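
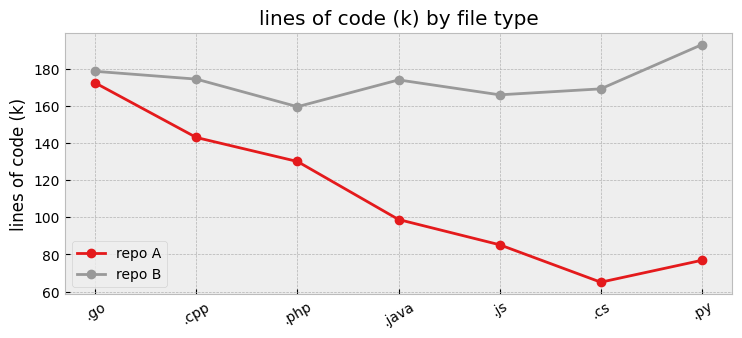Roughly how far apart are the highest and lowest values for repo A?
Max .go ≈ 180, min .cs ≈ 60; range ≈ 120.

≈ 120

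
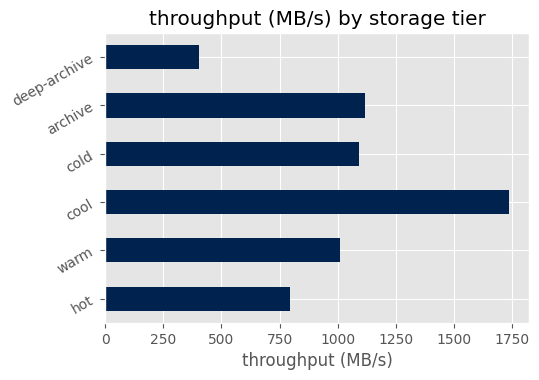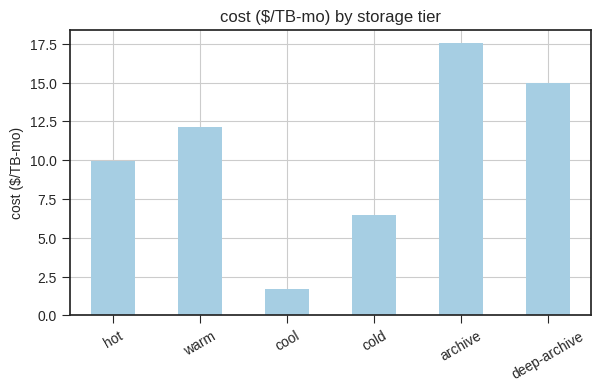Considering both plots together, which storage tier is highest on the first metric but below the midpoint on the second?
cool

Chart 2 median cost ($/TB-mo) ≈ 12; below-median storage tiers: hot, cool, cold. Among those, cool has the highest throughput (MB/s) (≈ 1800).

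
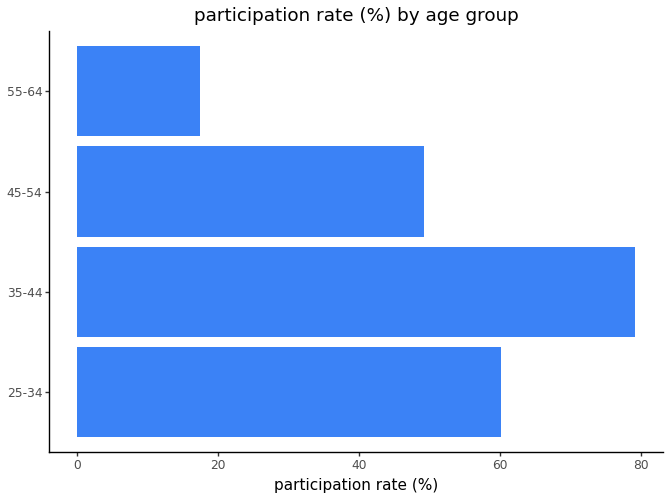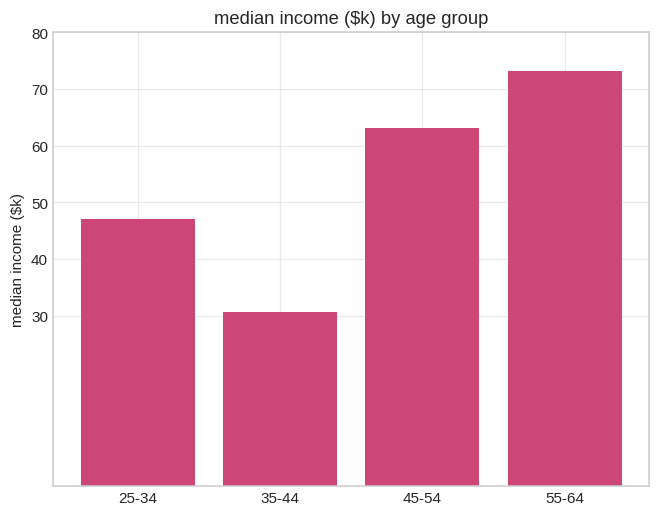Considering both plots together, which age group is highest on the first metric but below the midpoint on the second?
35-44

Chart 2 median median income ($k) ≈ 60; below-median age groups: 25-34, 35-44. Among those, 35-44 has the highest participation rate (%) (≈ 80).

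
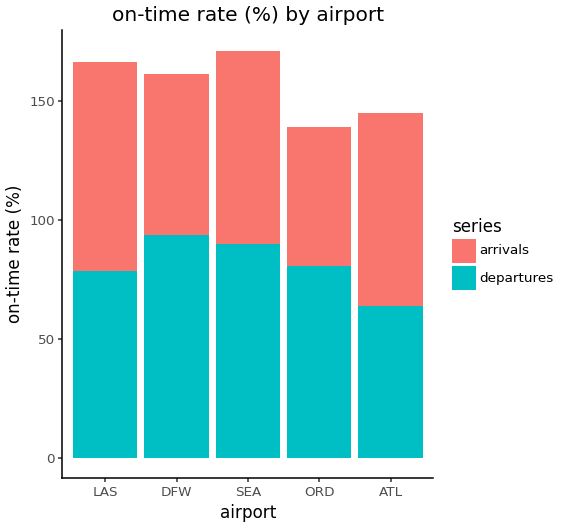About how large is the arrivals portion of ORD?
≈ 60

arrivals top ≈ 140, bottom ≈ 80; segment ≈ 60.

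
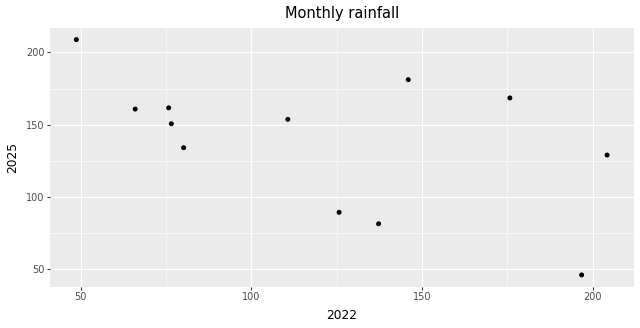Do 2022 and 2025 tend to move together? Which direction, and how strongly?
Points are negatively correlated; moderate (|r| ≈ 0.5).

negative, moderate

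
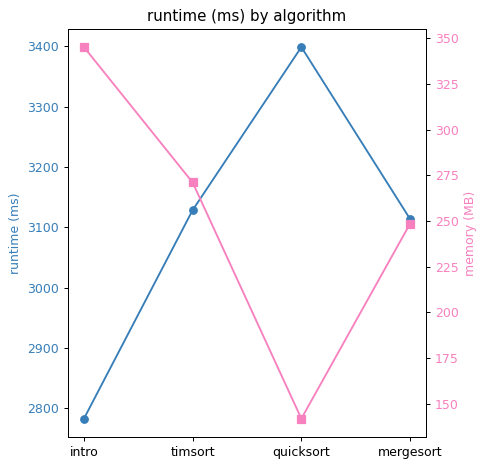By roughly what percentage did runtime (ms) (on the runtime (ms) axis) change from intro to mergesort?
intro ≈ 2800, mergesort ≈ 3100; (3100 − 2800) / 2800 ≈ +10.7%.

≈ +10.7%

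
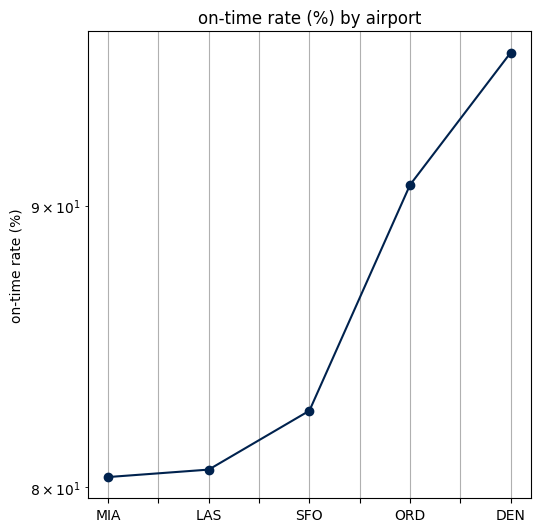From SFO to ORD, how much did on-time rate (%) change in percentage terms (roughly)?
≈ +9.8%

SFO ≈ 82, ORD ≈ 90; (90 − 82) / 82 ≈ +9.8%.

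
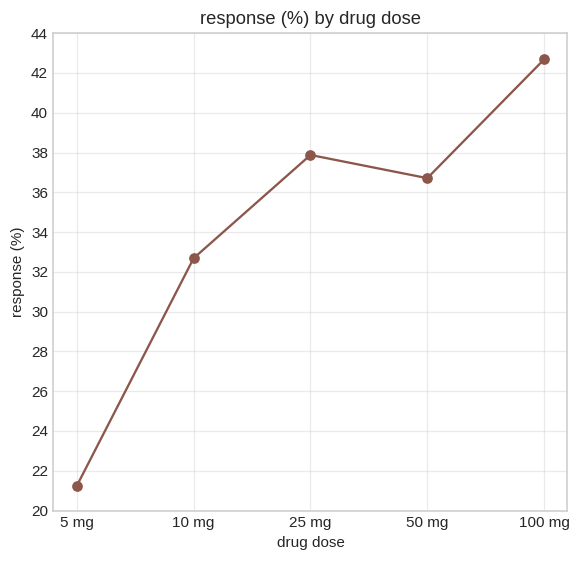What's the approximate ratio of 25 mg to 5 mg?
≈ 1.73×

25 mg ≈ 38, 5 mg ≈ 22; 38/22 ≈ 1.73.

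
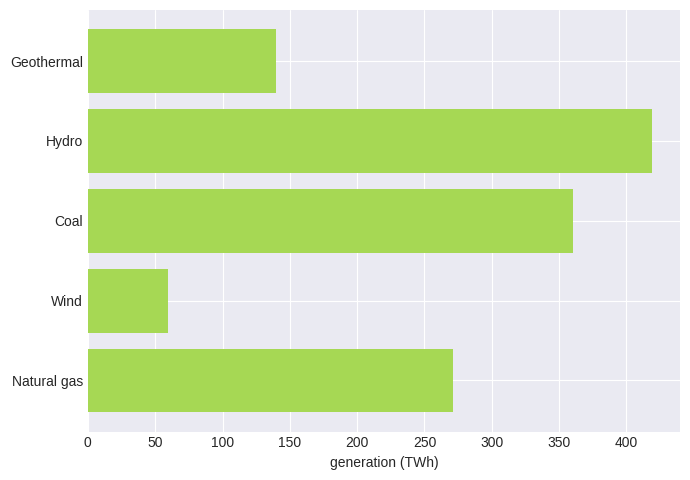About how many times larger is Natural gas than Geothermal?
Natural gas ≈ 250, Geothermal ≈ 150; 250/150 ≈ 1.67.

≈ 1.67×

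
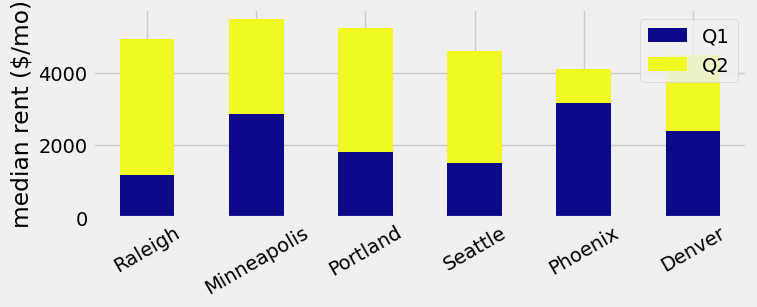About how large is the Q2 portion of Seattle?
Q2 top ≈ 4500, bottom ≈ 1500; segment ≈ 3000.

≈ 3000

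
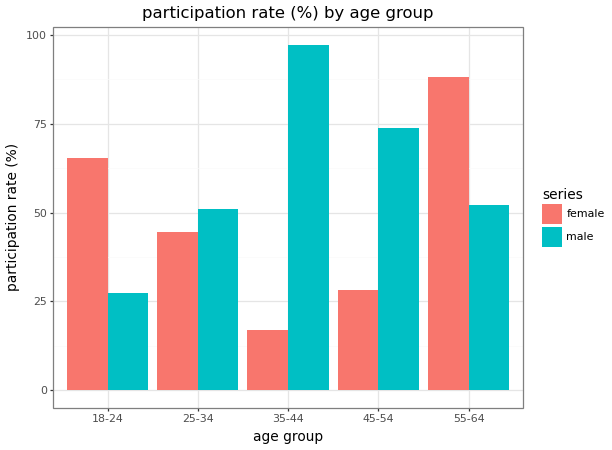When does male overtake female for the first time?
25-34

18-24: male ≈ 30 vs female ≈ 70 (not yet); 25-34: male ≈ 50 vs female ≈ 40 (first crossover).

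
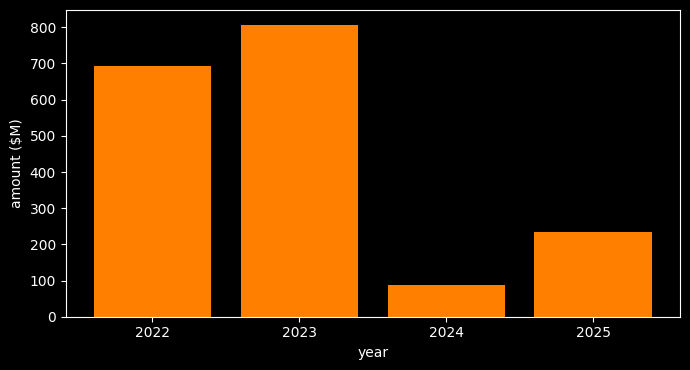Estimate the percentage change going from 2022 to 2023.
2022 ≈ 700, 2023 ≈ 800; (800 − 700) / 700 ≈ +14.3%.

≈ +14.3%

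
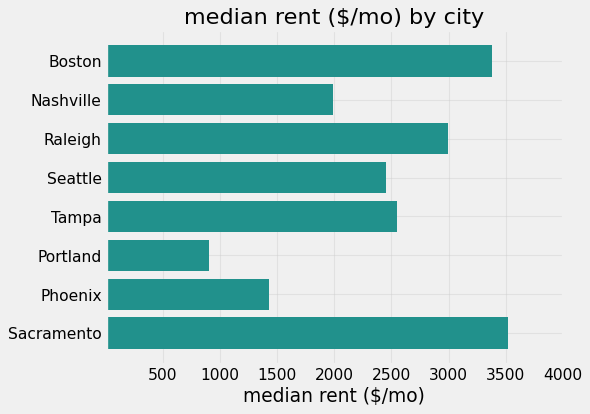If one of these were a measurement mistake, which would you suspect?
Portland

Portland ≈ 1000; the rest sit between ≈ 1500 and ≈ 3500.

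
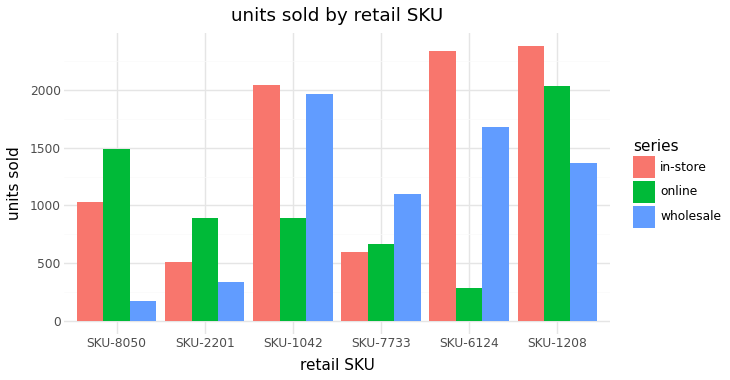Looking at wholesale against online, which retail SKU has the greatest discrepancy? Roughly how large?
SKU-6124, ≈ 1400

SKU-6124: wholesale ≈ 1600, online ≈ 200 → gap ≈ 1400. Next-largest (SKU-8050) is only ≈ 1200.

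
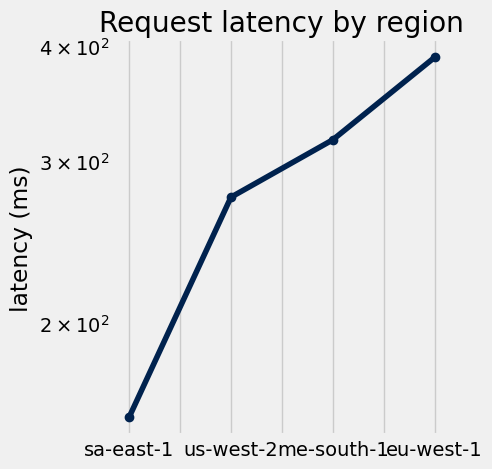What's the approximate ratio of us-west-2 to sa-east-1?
us-west-2 ≈ 280, sa-east-1 ≈ 160; 280/160 ≈ 1.75.

≈ 1.75×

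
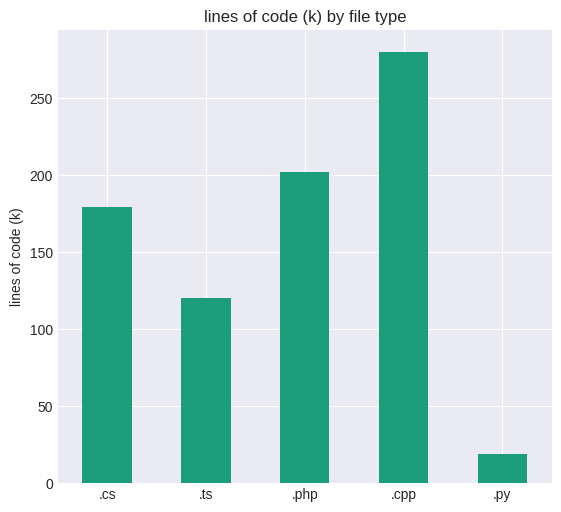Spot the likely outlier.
.py

.py ≈ 25; the rest sit between ≈ 125 and ≈ 275.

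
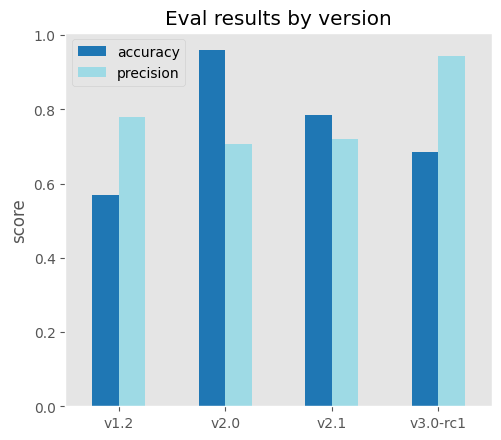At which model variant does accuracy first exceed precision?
v1.2: accuracy ≈ 0.6 vs precision ≈ 0.8 (not yet); v2.0: accuracy ≈ 1.0 vs precision ≈ 0.7 (first crossover).

v2.0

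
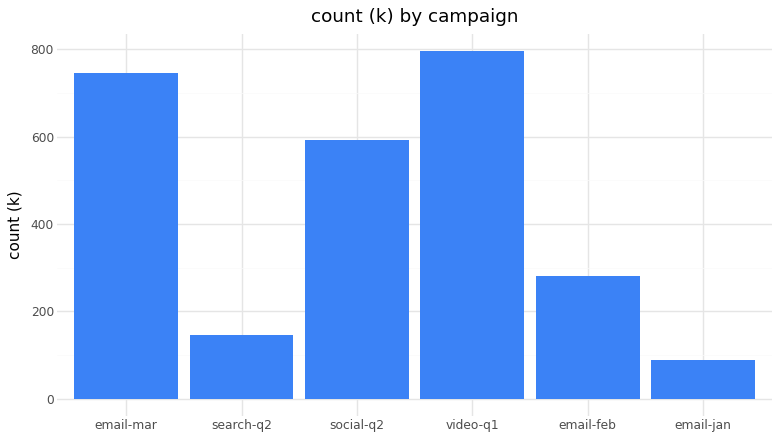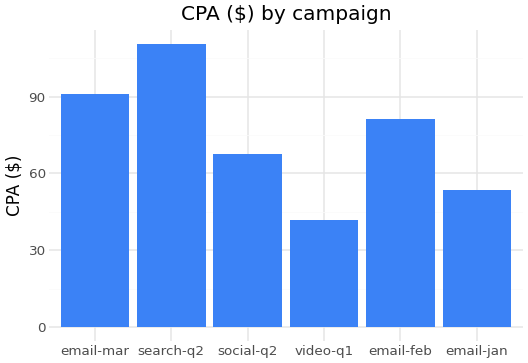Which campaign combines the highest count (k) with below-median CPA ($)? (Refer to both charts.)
video-q1

Chart 2 median CPA ($) ≈ 80; below-median campaigns: social-q2, video-q1, email-jan. Among those, video-q1 has the highest count (k) (≈ 800).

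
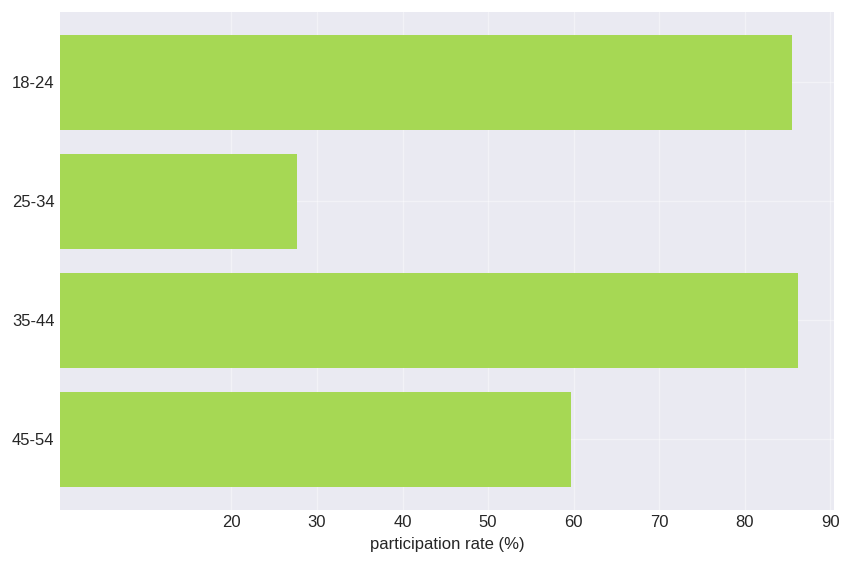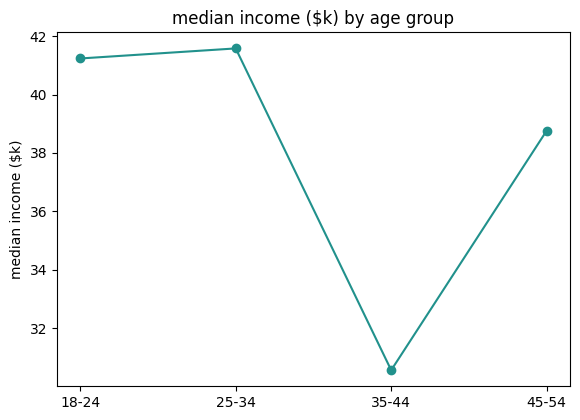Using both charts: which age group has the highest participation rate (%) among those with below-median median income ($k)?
35-44

Chart 2 median median income ($k) ≈ 40; below-median age groups: 35-44, 45-54. Among those, 35-44 has the highest participation rate (%) (≈ 90).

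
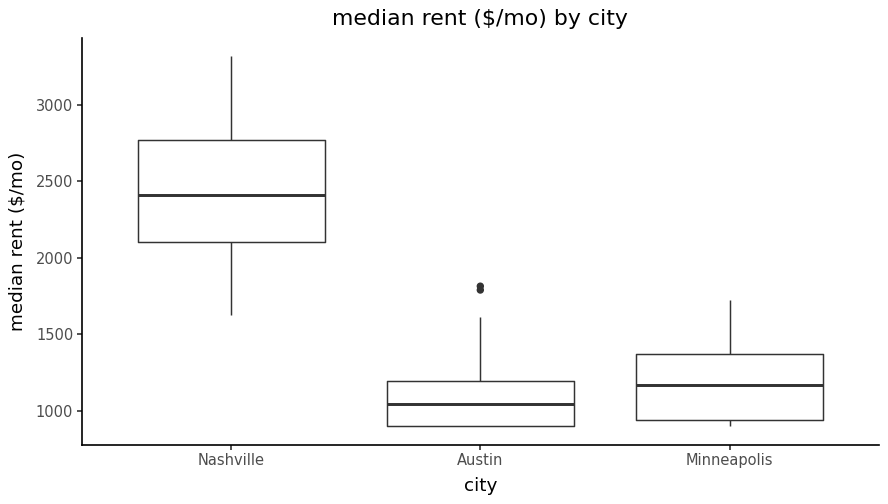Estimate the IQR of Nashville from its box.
≈ 600

Q3 ≈ 2800, Q1 ≈ 2200; IQR ≈ 600.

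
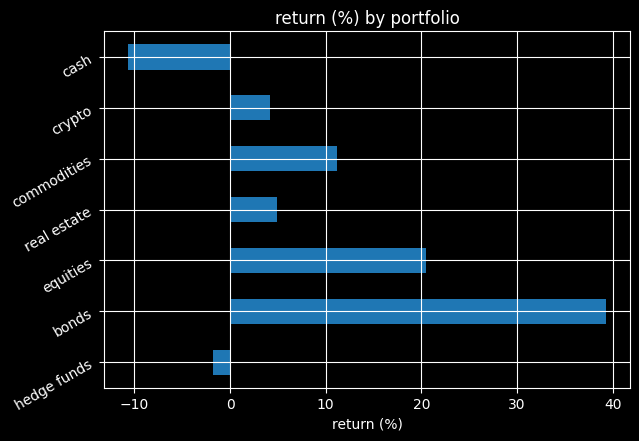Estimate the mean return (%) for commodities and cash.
(10 + -10) / 2 ≈ 0.

≈ 0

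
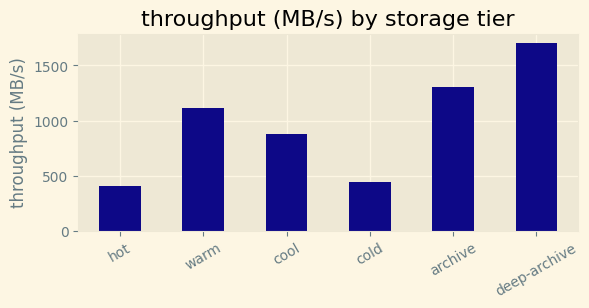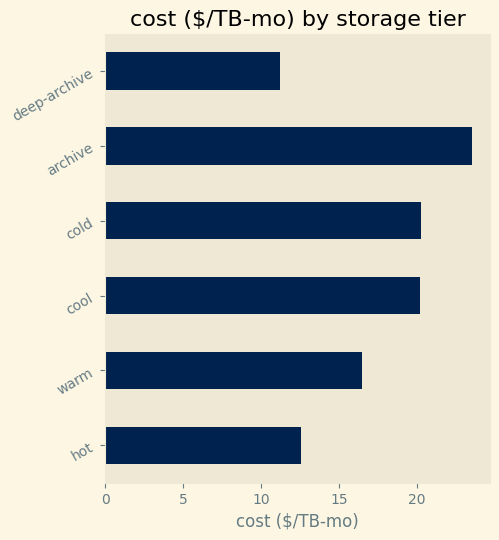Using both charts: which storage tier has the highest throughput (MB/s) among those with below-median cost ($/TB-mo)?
deep-archive

Chart 2 median cost ($/TB-mo) ≈ 20; below-median storage tiers: hot, warm, deep-archive. Among those, deep-archive has the highest throughput (MB/s) (≈ 1800).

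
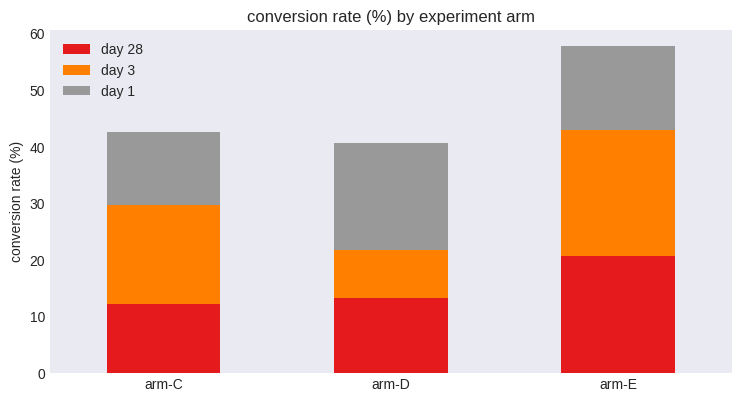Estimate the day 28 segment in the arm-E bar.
day 28 top ≈ 20, bottom ≈ 0; segment ≈ 20.

≈ 20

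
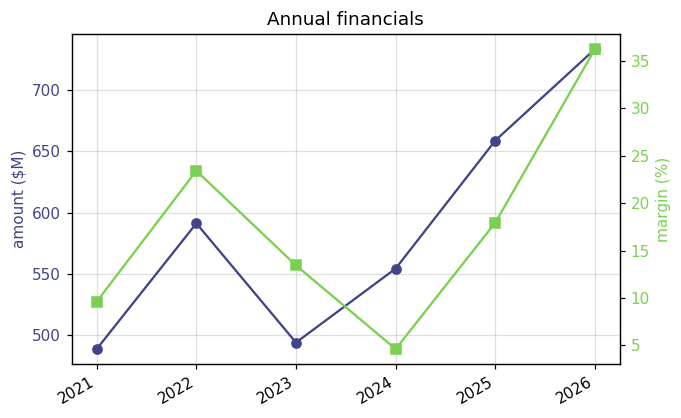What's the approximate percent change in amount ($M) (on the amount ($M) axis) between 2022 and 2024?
2022 ≈ 600, 2024 ≈ 550; (550 − 600) / 600 ≈ -8.3%.

≈ -8.3%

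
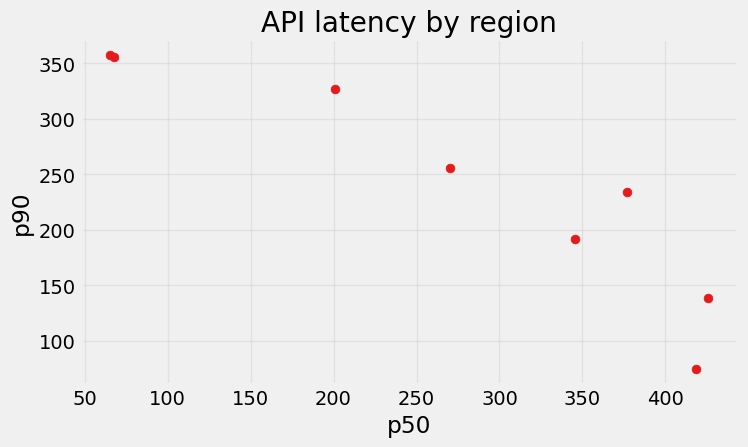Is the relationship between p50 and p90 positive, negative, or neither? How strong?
Points are negatively correlated; strong (|r| ≈ 0.9).

negative, strong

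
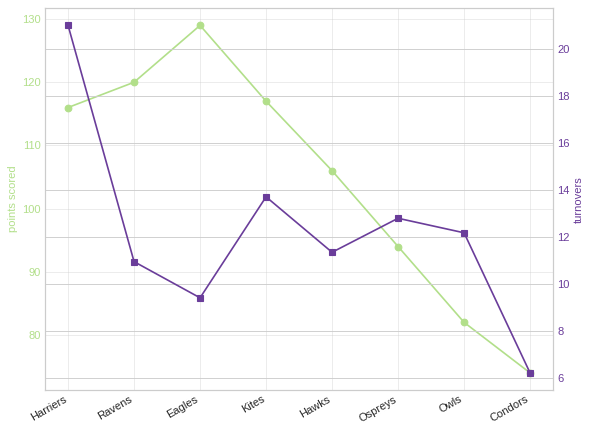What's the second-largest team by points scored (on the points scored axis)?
Ravens

Top 3 (on the points scored axis): Eagles ≈ 130, Ravens ≈ 120, Kites ≈ 115.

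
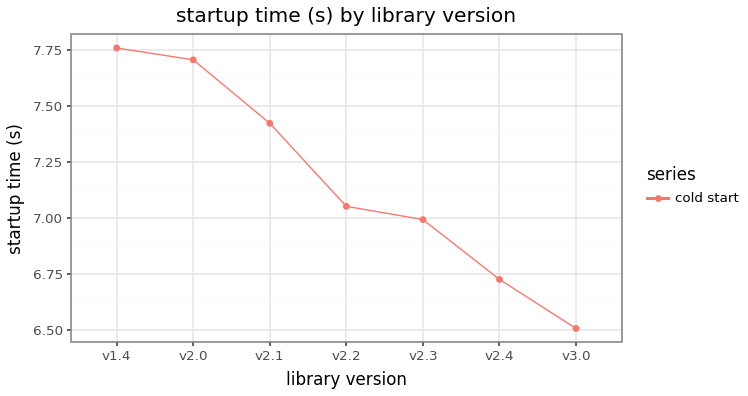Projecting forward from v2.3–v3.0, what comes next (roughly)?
≈ 6.4

Last three: 7.0, 6.8, 6.6 → slope ≈ -0.2/step → next ≈ 6.4.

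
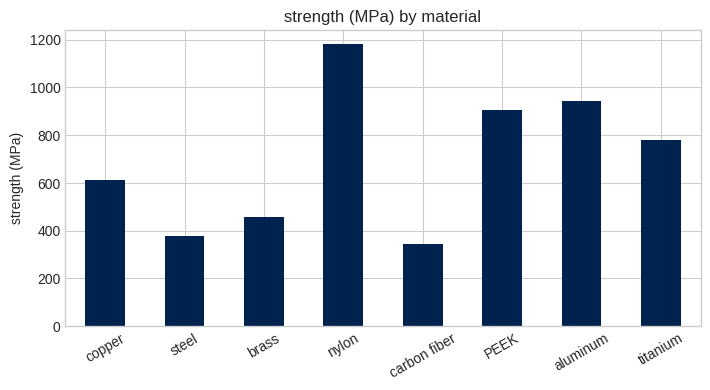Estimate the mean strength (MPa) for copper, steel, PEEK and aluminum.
(600 + 400 + 900 + 900) / 4 ≈ 700.

≈ 700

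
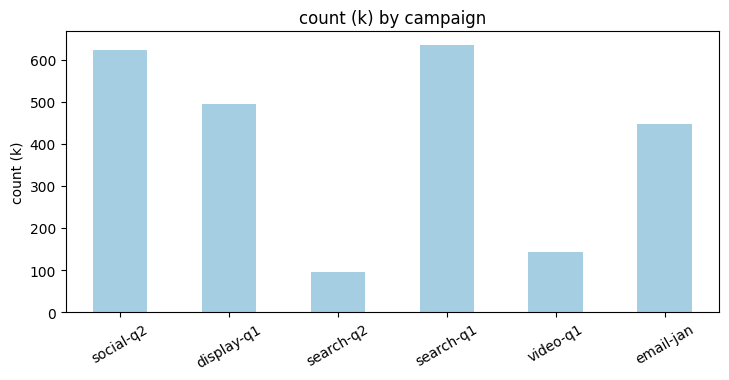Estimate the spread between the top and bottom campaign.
Max search-q1 ≈ 600, min search-q2 ≈ 100; range ≈ 500.

≈ 500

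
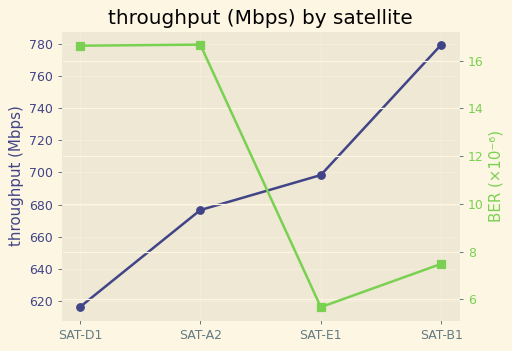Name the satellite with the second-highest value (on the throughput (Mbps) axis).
SAT-E1

Top 3 (on the throughput (Mbps) axis): SAT-B1 ≈ 780, SAT-E1 ≈ 700, SAT-A2 ≈ 680.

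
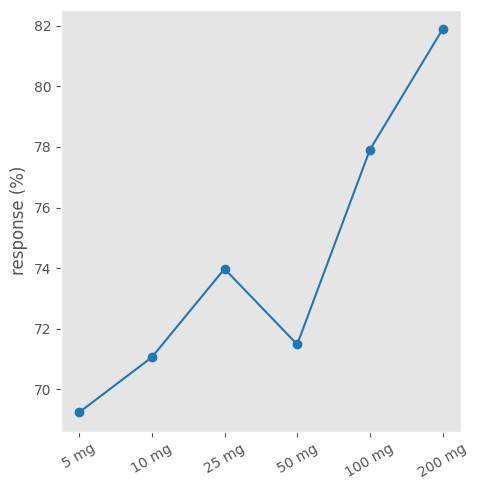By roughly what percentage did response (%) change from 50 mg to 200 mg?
≈ +13.9%

50 mg ≈ 72, 200 mg ≈ 82; (82 − 72) / 72 ≈ +13.9%.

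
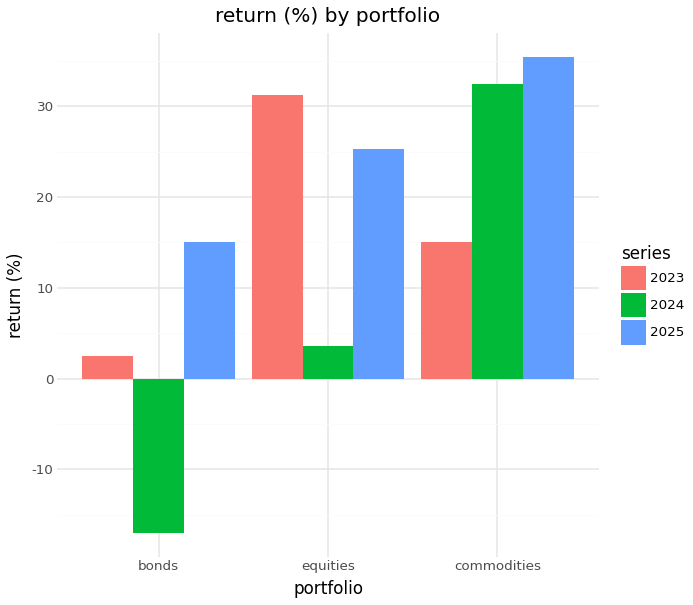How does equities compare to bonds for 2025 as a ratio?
≈ 1.67×

equities ≈ 25, bonds ≈ 15; 25/15 ≈ 1.67.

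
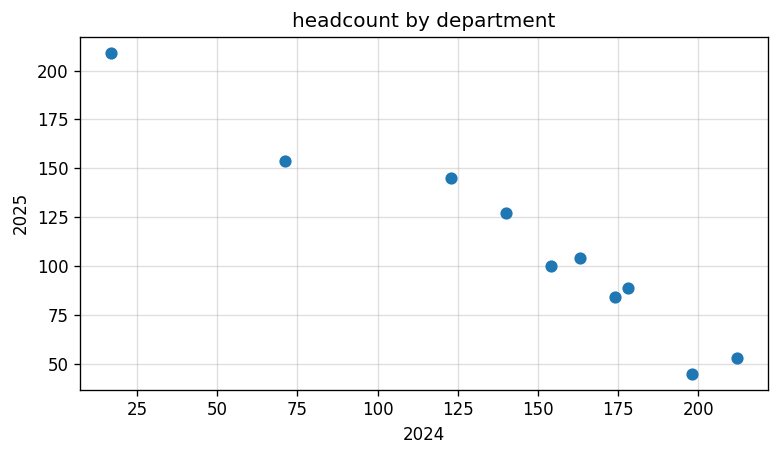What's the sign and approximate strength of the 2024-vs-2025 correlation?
Points are negatively correlated; strong (|r| ≈ 1.0).

negative, strong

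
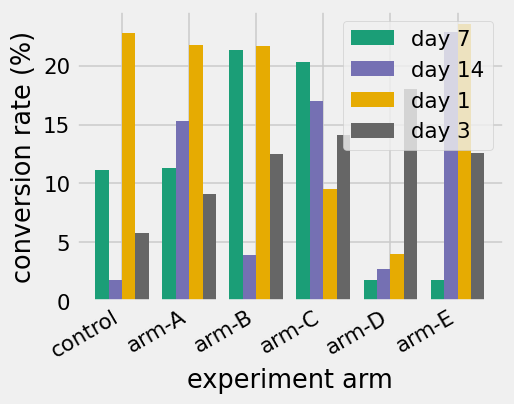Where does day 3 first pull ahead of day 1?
arm-B: day 3 ≈ 12 vs day 1 ≈ 22 (not yet); arm-C: day 3 ≈ 14 vs day 1 ≈ 10 (first crossover).

arm-C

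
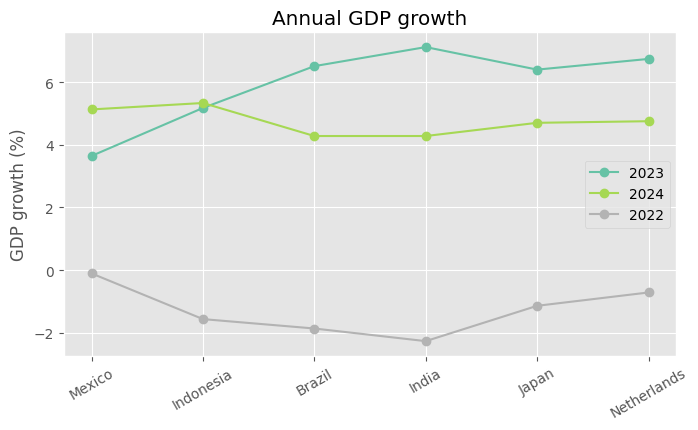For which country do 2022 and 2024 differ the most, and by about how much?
Indonesia: 2022 ≈ -2, 2024 ≈ 5 → gap ≈ 7. Next-largest (India) is only ≈ 6.

Indonesia, ≈ 7 %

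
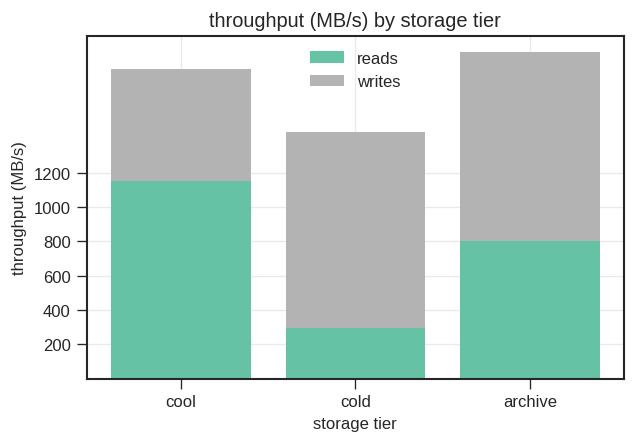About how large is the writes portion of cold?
≈ 1200

writes top ≈ 1400, bottom ≈ 200; segment ≈ 1200.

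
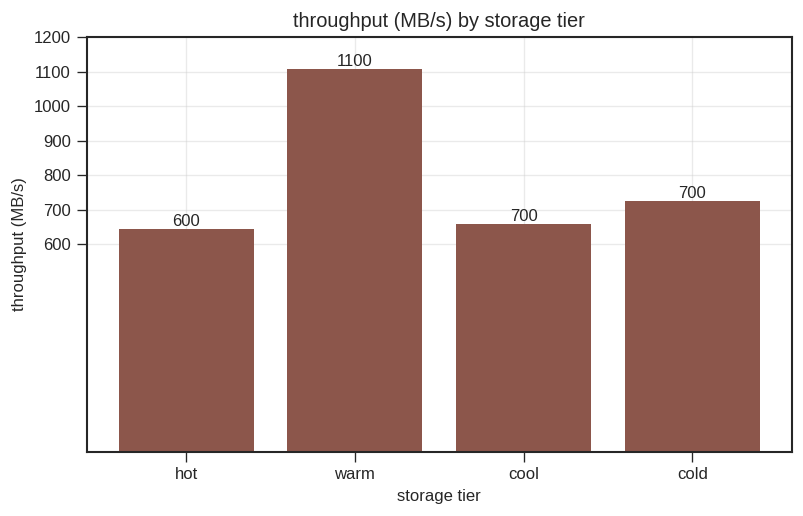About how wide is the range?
Max warm ≈ 1100, min hot ≈ 600; range ≈ 500.

≈ 500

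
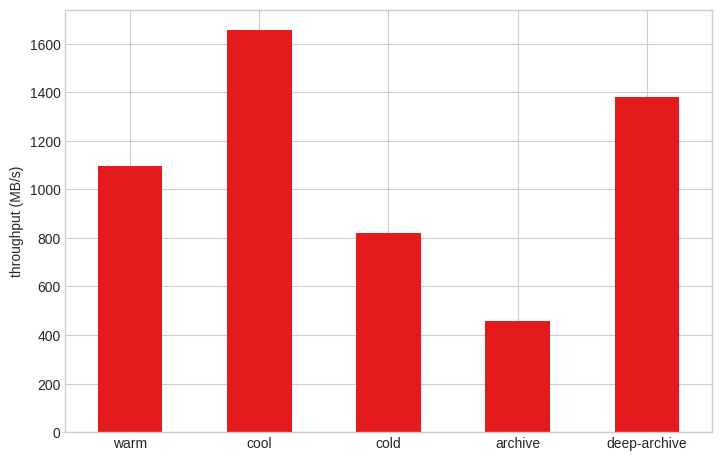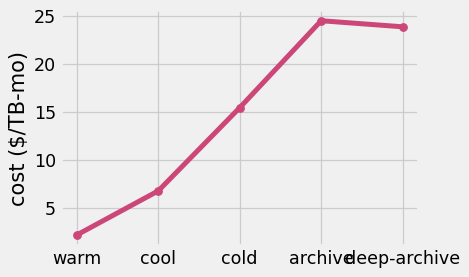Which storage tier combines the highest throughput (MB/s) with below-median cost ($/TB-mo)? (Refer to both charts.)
cool

Chart 2 median cost ($/TB-mo) ≈ 15; below-median storage tiers: warm, cool. Among those, cool has the highest throughput (MB/s) (≈ 1600).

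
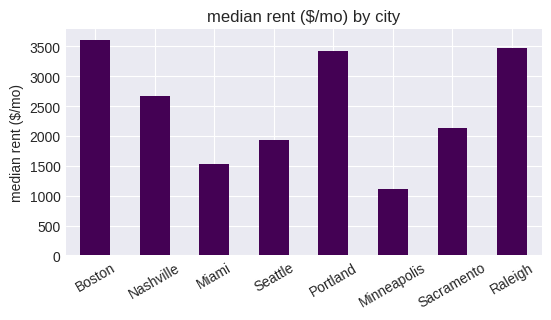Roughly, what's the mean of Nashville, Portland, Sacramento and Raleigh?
(2500 + 3500 + 2000 + 3500) / 4 ≈ 2875.

≈ 2875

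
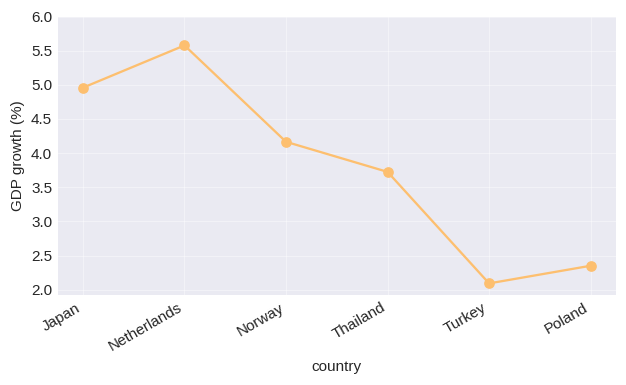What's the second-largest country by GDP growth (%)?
Top 3: Netherlands ≈ 5.5, Japan ≈ 5.0, Norway ≈ 4.0.

Japan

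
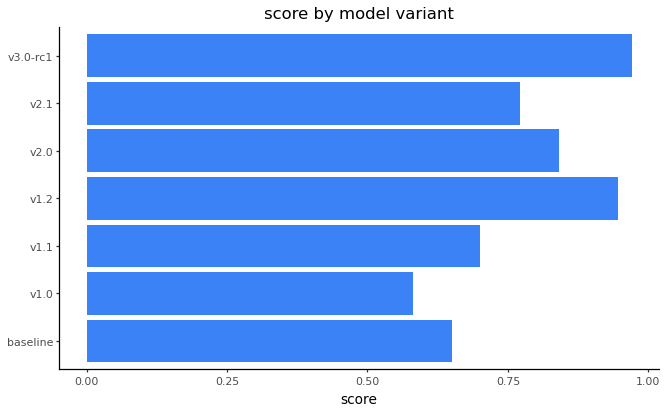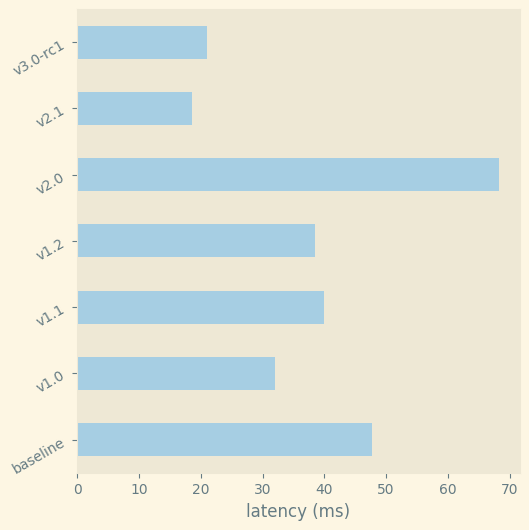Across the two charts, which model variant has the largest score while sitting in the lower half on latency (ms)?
v3.0-rc1

Chart 2 median latency (ms) ≈ 40; below-median model variants: v1.0, v2.1, v3.0-rc1. Among those, v3.0-rc1 has the highest score (≈ 1).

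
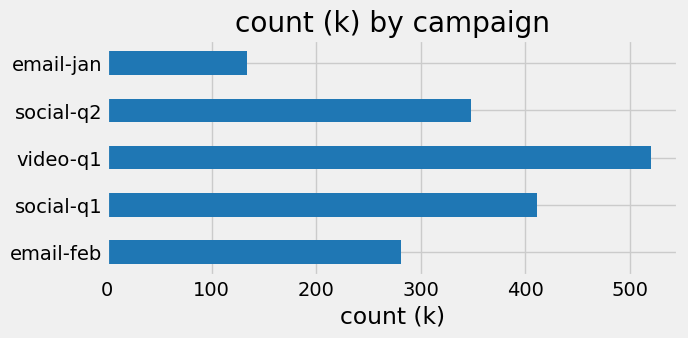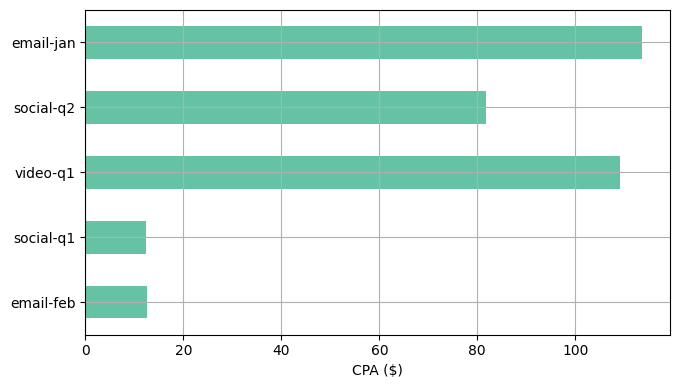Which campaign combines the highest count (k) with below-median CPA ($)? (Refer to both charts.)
Chart 2 median CPA ($) ≈ 80; below-median campaigns: email-feb, social-q1. Among those, social-q1 has the highest count (k) (≈ 400).

social-q1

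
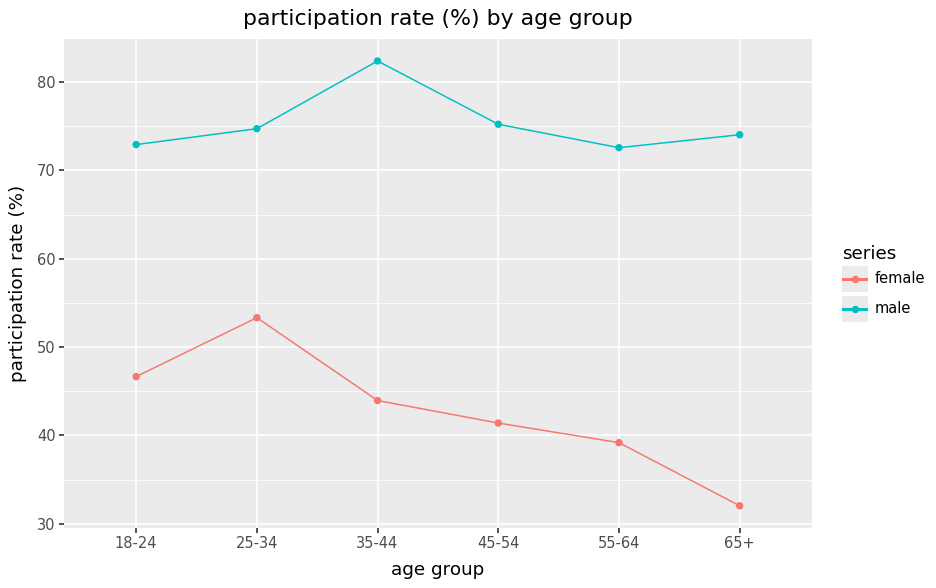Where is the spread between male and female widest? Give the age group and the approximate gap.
65+: male ≈ 75, female ≈ 30 → gap ≈ 45. Next-largest (35-44) is only ≈ 35.

65+, ≈ 45 %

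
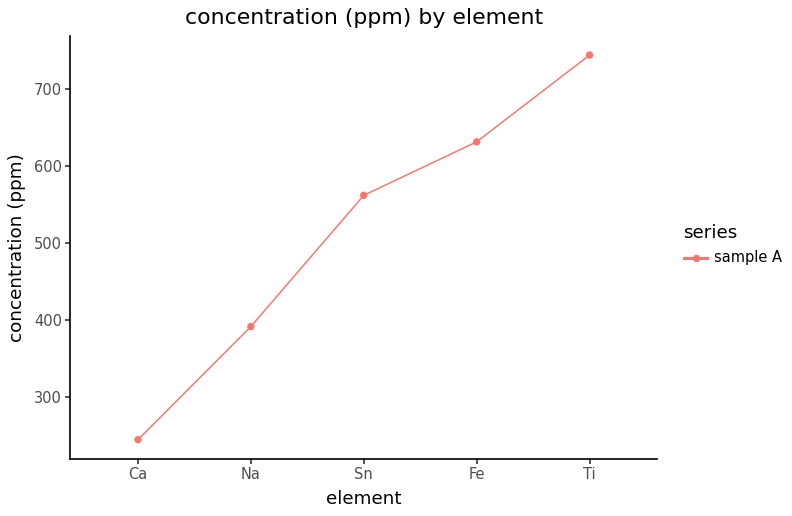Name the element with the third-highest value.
Top 4: Ti ≈ 750, Fe ≈ 650, Sn ≈ 550, Na ≈ 400.

Sn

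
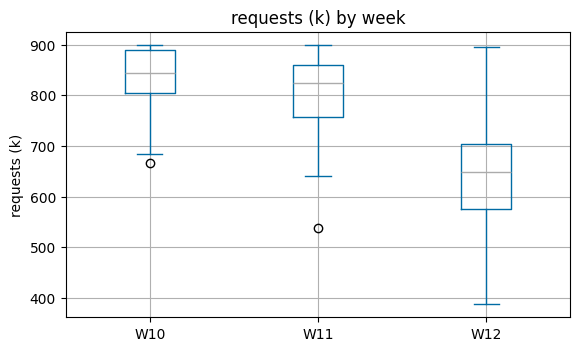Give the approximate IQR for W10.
≈ 80

Q3 ≈ 880, Q1 ≈ 800; IQR ≈ 80.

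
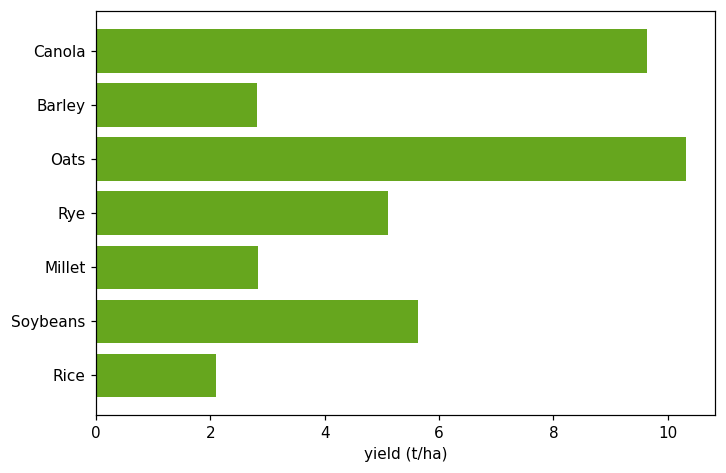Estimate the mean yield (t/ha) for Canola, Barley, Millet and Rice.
(10 + 3 + 3 + 2) / 4 ≈ 4.

≈ 4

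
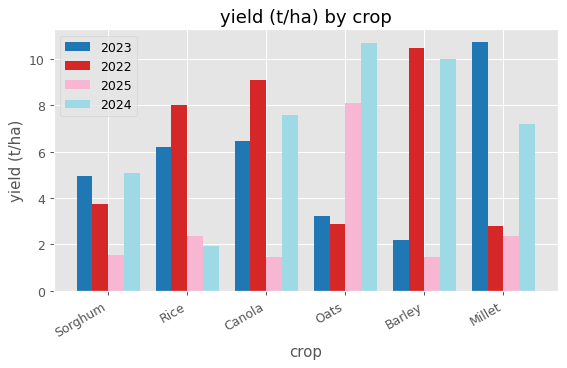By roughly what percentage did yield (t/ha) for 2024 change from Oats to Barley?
Oats ≈ 11, Barley ≈ 10; (10 − 11) / 11 ≈ -9.1%.

≈ -9.1%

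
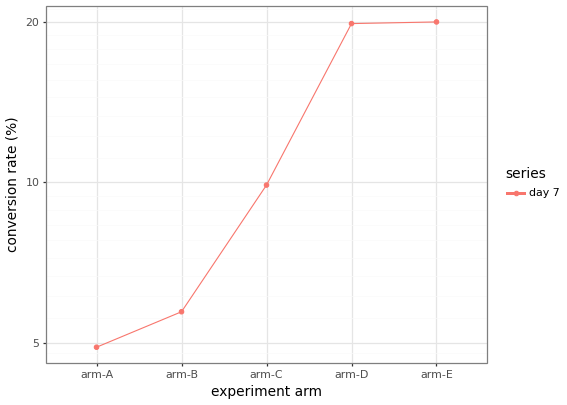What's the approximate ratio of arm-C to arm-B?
≈ 1.67×

arm-C ≈ 10, arm-B ≈ 6; 10/6 ≈ 1.67.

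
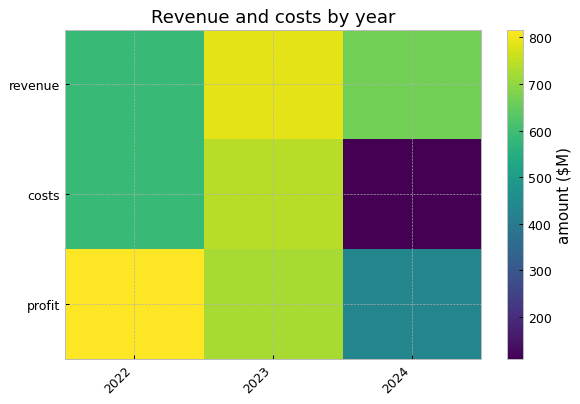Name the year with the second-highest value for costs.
Top 3 for costs: 2023 ≈ 700, 2022 ≈ 600, 2024 ≈ 100.

2022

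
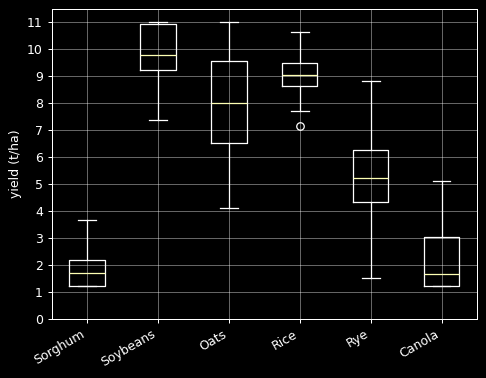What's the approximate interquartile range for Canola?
Q3 ≈ 3, Q1 ≈ 1; IQR ≈ 2.

≈ 2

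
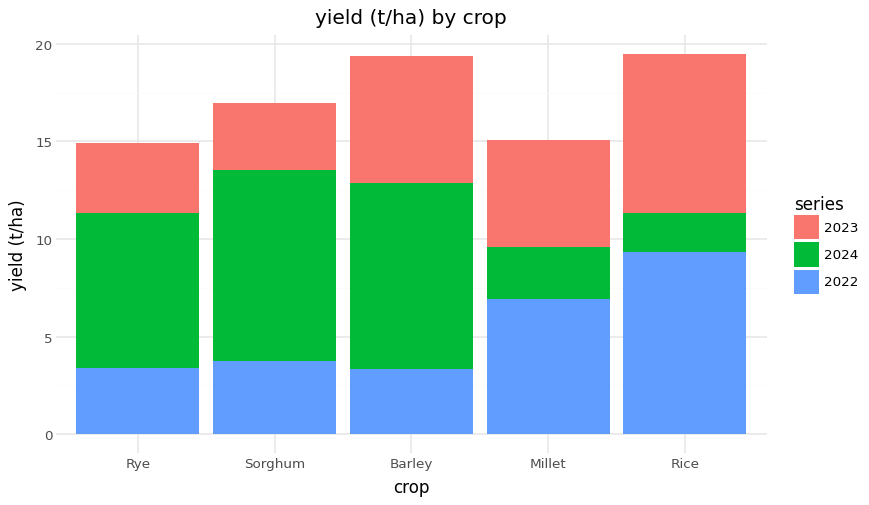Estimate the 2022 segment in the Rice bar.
≈ 10

2022 top ≈ 10, bottom ≈ 0; segment ≈ 10.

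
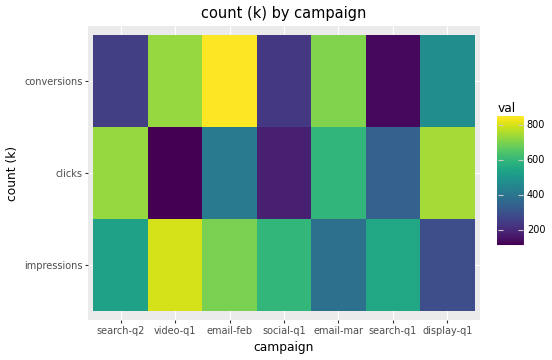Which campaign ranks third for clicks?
email-mar

Top 4 for clicks: display-q1 ≈ 800, search-q2 ≈ 700, email-mar ≈ 600, email-feb ≈ 400.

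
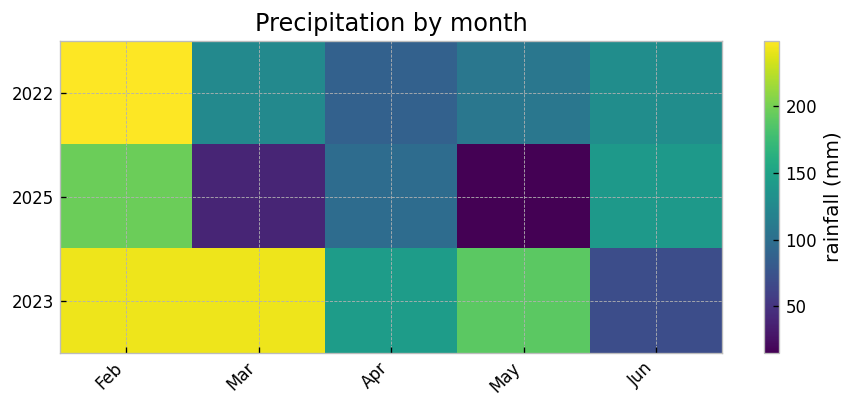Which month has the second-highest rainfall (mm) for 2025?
Top 3 for 2025: Feb ≈ 200, Jun ≈ 140, Apr ≈ 100.

Jun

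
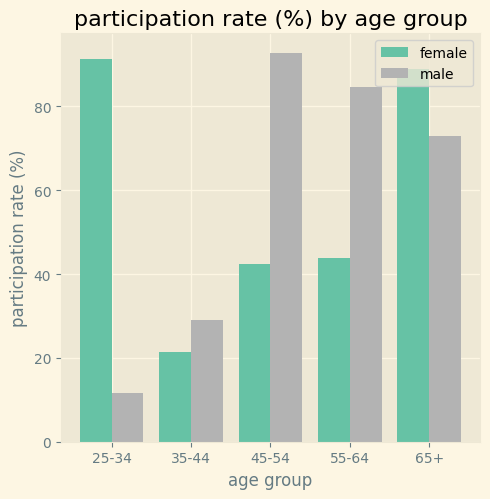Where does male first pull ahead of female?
35-44

25-34: male ≈ 10 vs female ≈ 90 (not yet); 35-44: male ≈ 30 vs female ≈ 20 (first crossover).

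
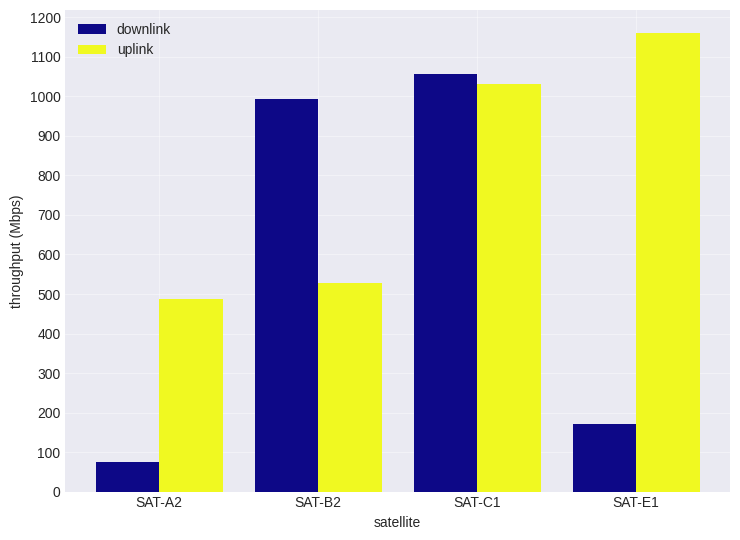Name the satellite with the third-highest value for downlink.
Top 4 for downlink: SAT-C1 ≈ 1100, SAT-B2 ≈ 1000, SAT-E1 ≈ 200, SAT-A2 ≈ 100.

SAT-E1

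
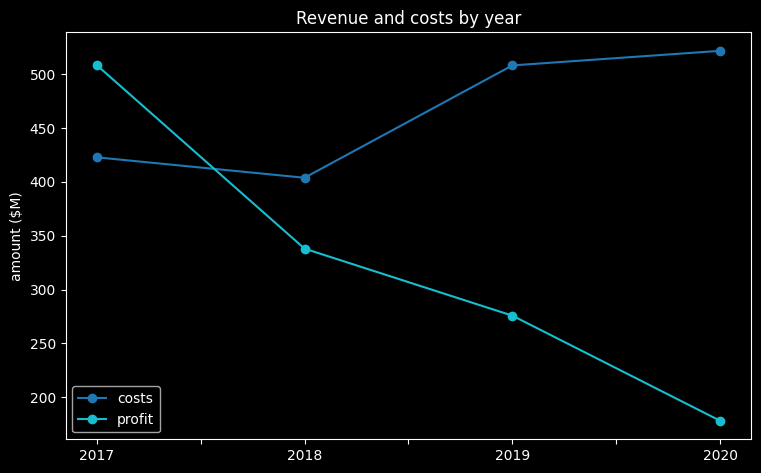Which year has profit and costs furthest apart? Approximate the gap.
2020, ≈ 300 $M

2020: profit ≈ 200, costs ≈ 500 → gap ≈ 300. Next-largest (2019) is only ≈ 200.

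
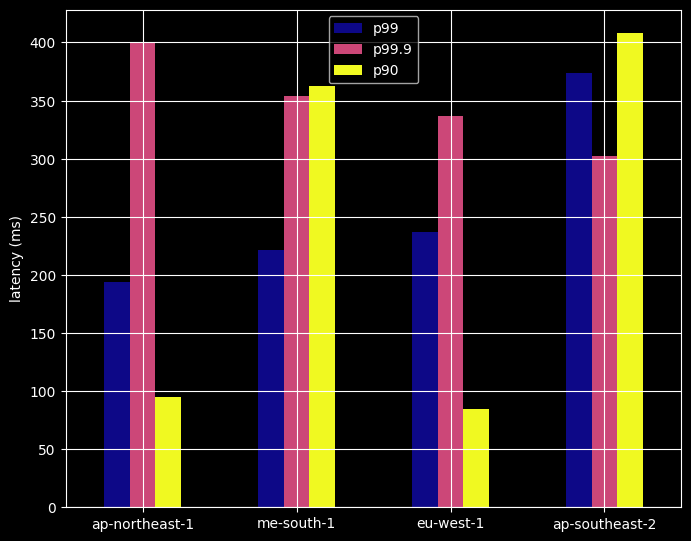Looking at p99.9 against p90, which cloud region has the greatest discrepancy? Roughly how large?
ap-northeast-1, ≈ 300 ms

ap-northeast-1: p99.9 ≈ 400, p90 ≈ 100 → gap ≈ 300. Next-largest (eu-west-1) is only ≈ 250.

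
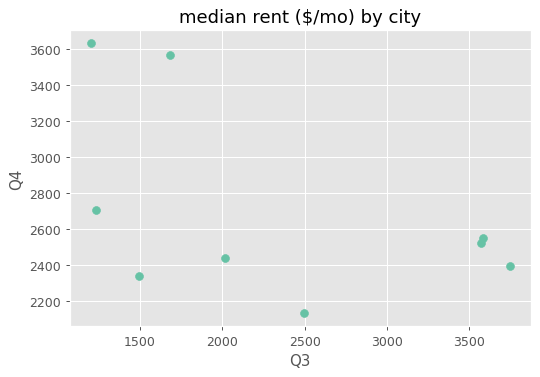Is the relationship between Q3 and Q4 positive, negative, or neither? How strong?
negative, moderate

Points are negatively correlated; moderate (|r| ≈ 0.5).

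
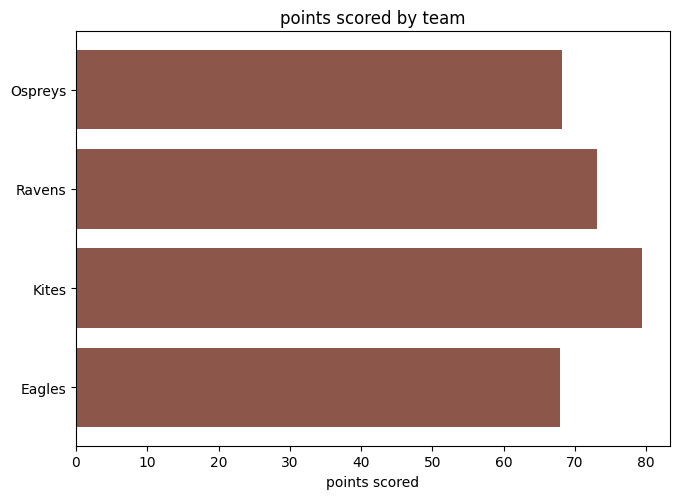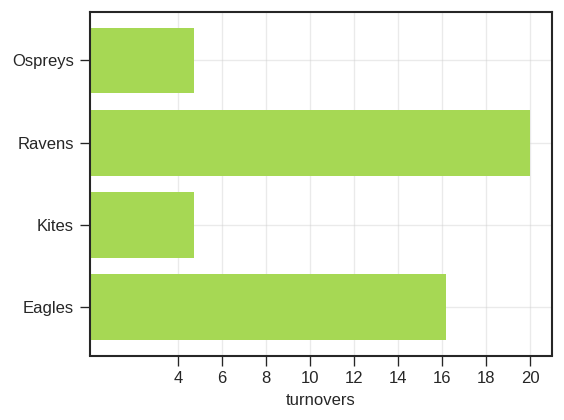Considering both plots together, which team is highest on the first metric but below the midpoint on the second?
Kites

Chart 2 median turnovers ≈ 10; below-median teams: Ospreys, Kites. Among those, Kites has the highest points scored (≈ 80).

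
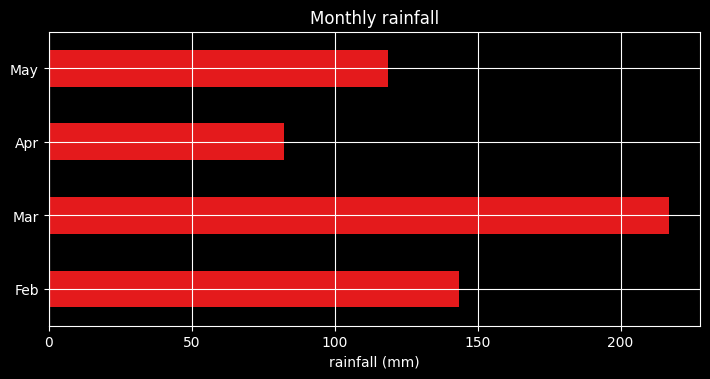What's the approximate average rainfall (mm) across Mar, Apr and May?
(220 + 80 + 120) / 3 ≈ 140.

≈ 140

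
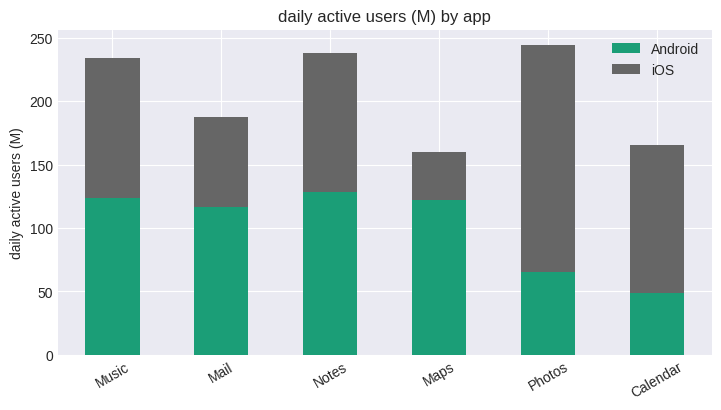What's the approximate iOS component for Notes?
iOS top ≈ 250, bottom ≈ 125; segment ≈ 125.

≈ 125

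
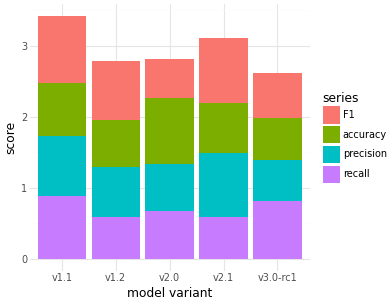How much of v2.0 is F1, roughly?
F1 top ≈ 3.0, bottom ≈ 2.5; segment ≈ 0.5.

≈ 0.5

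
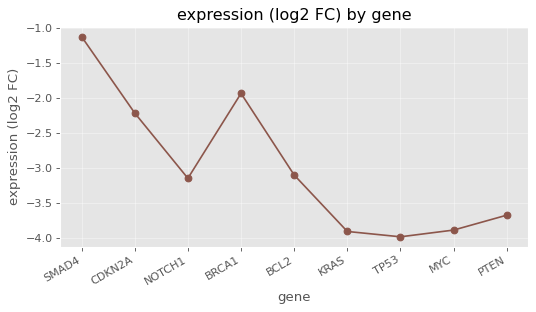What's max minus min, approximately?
Max SMAD4 ≈ -1.0, min TP53 ≈ -4.0; range ≈ 3.0.

≈ 3.0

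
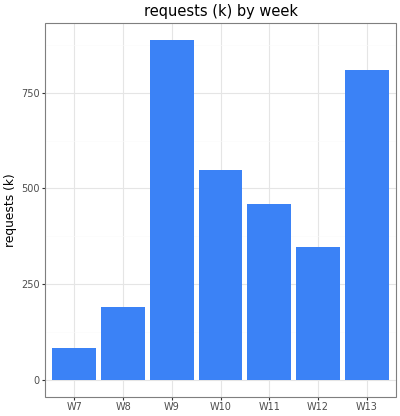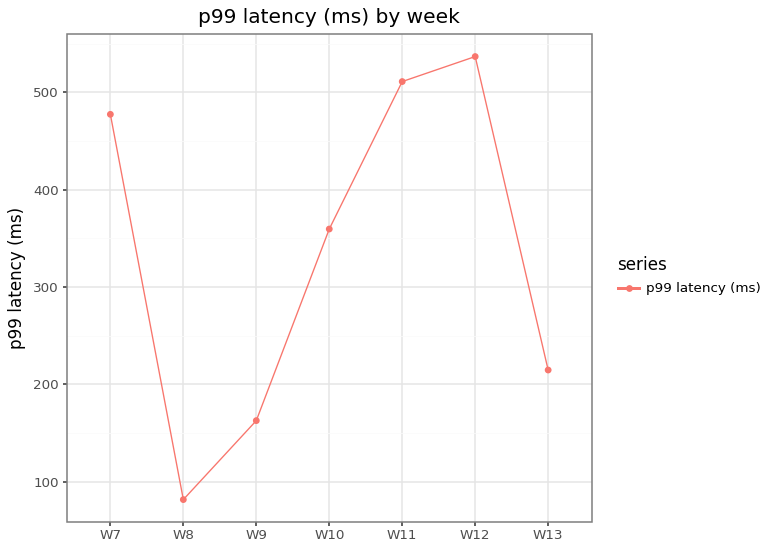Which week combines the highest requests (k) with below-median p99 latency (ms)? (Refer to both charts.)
Chart 2 median p99 latency (ms) ≈ 350; below-median weeks: W8, W9, W13. Among those, W9 has the highest requests (k) (≈ 900).

W9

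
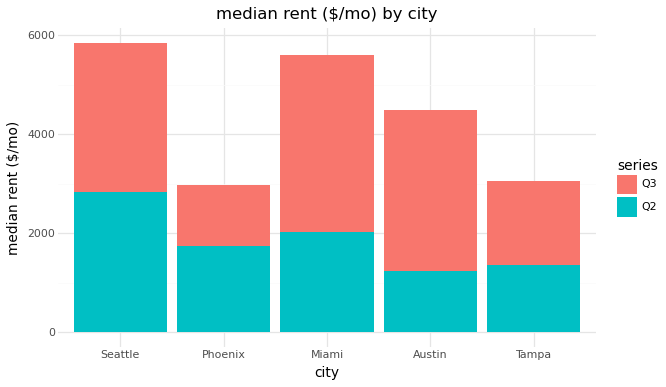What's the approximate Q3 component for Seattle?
≈ 3000

Q3 top ≈ 6000, bottom ≈ 3000; segment ≈ 3000.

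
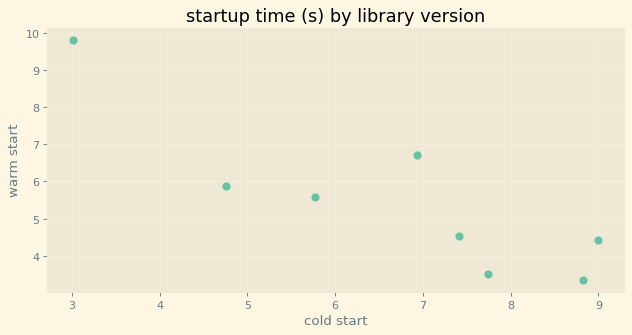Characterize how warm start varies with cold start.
negative, strong

Points are negatively correlated; strong (|r| ≈ 0.9).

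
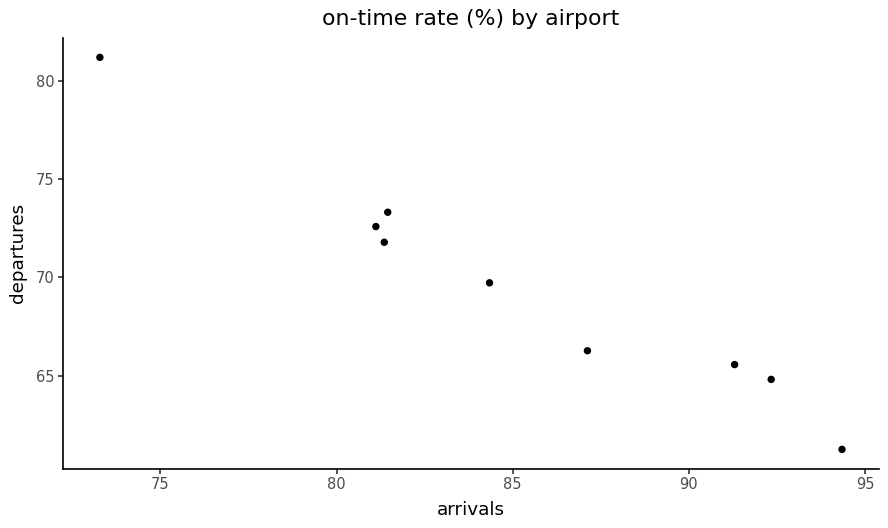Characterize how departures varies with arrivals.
Points are negatively correlated; strong (|r| ≈ 1.0).

negative, strong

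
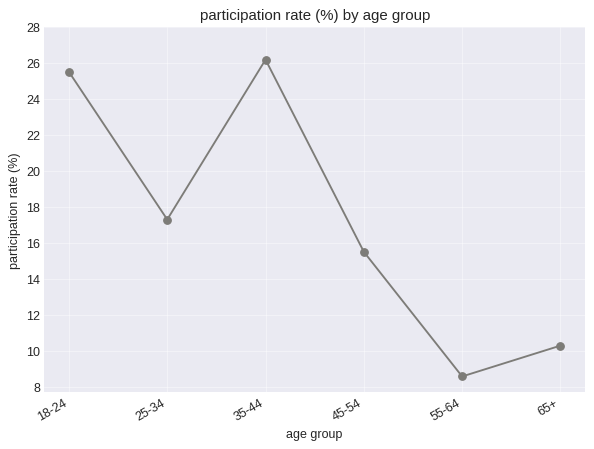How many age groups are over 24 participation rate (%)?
Above 24: 18-24, 35-44.

2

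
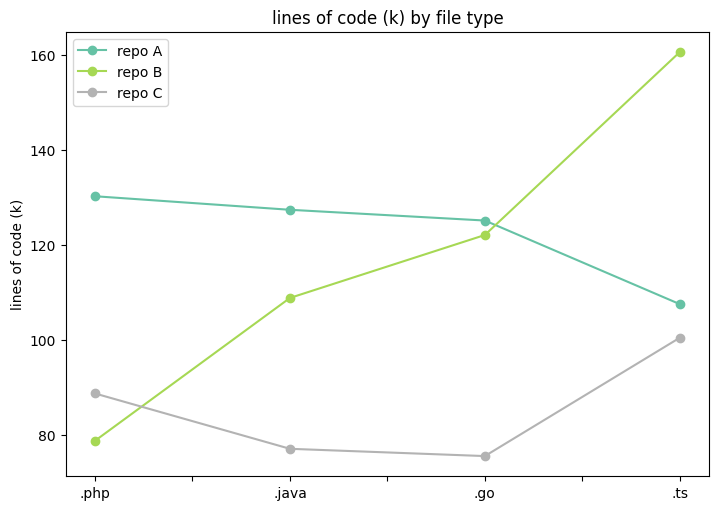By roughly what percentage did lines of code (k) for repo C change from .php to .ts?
.php ≈ 90, .ts ≈ 100; (100 − 90) / 90 ≈ +11.1%.

≈ +11.1%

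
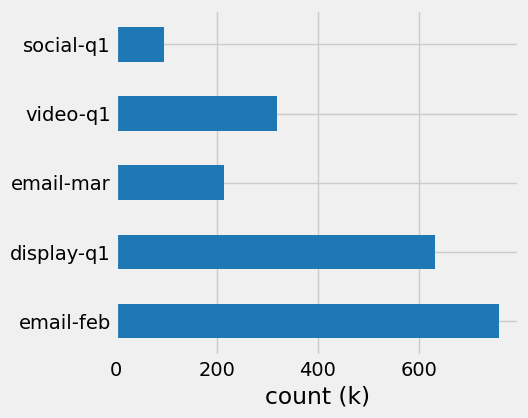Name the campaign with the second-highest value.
Top 3: email-feb ≈ 800, display-q1 ≈ 600, video-q1 ≈ 300.

display-q1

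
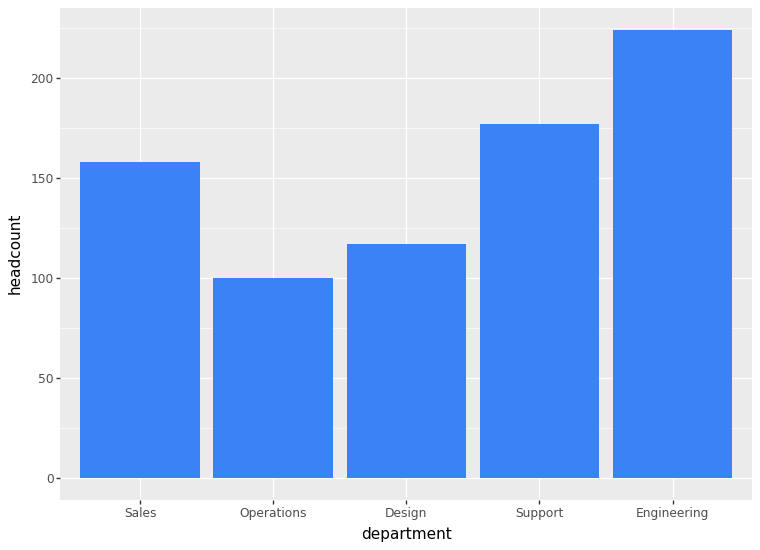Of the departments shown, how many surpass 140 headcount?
3

Above 140: Sales, Support, Engineering.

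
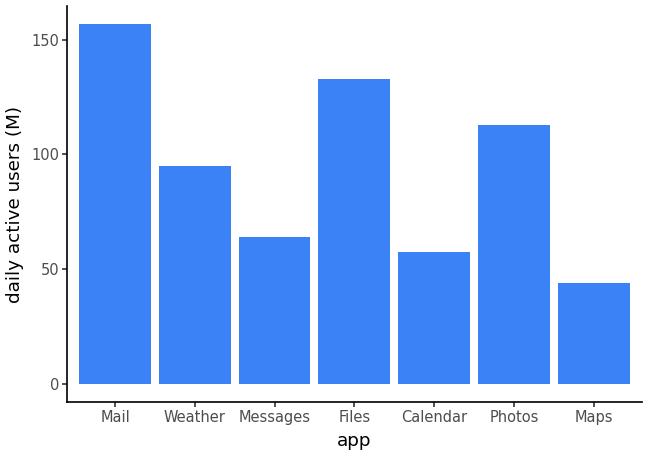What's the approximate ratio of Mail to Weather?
≈ 1.6×

Mail ≈ 160, Weather ≈ 100; 160/100 ≈ 1.6.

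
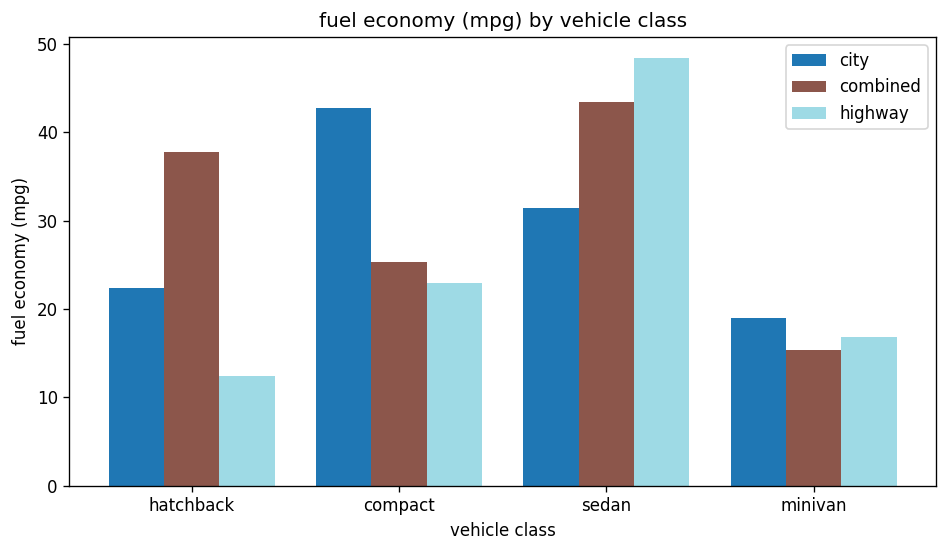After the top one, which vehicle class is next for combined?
Top 3 for combined: sedan ≈ 45, hatchback ≈ 40, compact ≈ 25.

hatchback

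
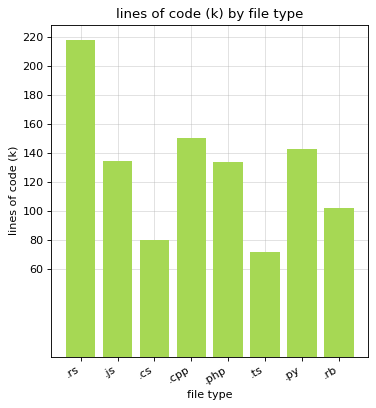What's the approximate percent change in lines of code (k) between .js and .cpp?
≈ +14.3%

.js ≈ 140, .cpp ≈ 160; (160 − 140) / 140 ≈ +14.3%.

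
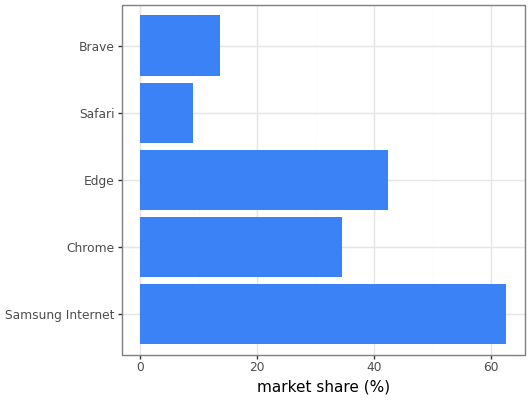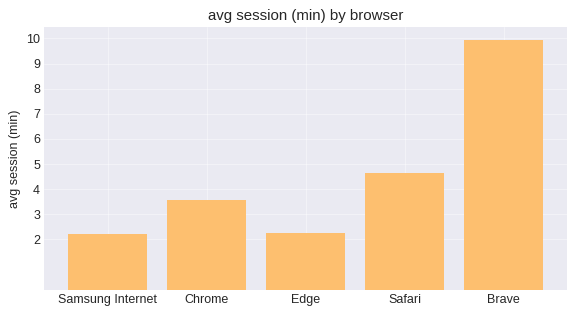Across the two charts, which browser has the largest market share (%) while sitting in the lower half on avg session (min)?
Samsung Internet

Chart 2 median avg session (min) ≈ 4; below-median browsers: Samsung Internet, Edge. Among those, Samsung Internet has the highest market share (%) (≈ 60).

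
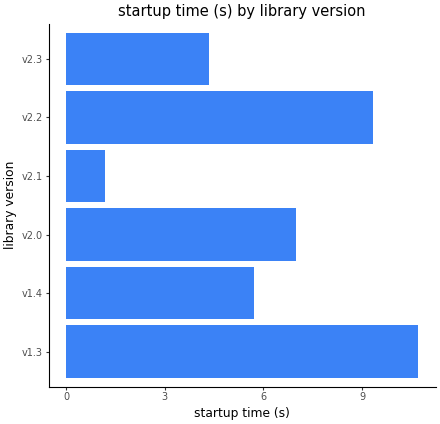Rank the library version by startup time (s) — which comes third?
Top 4: v1.3 ≈ 11, v2.2 ≈ 9, v2.0 ≈ 7, v1.4 ≈ 6.

v2.0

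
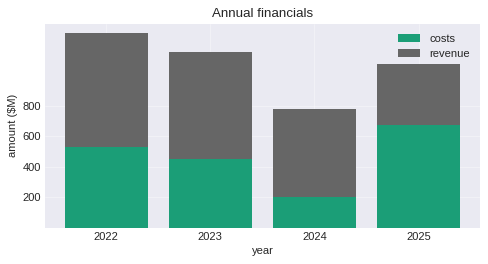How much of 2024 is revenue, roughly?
revenue top ≈ 800, bottom ≈ 200; segment ≈ 600.

≈ 600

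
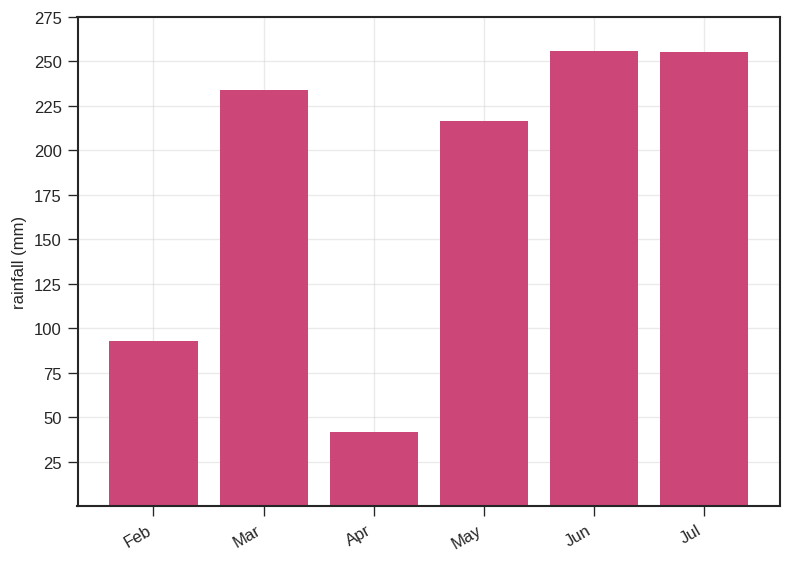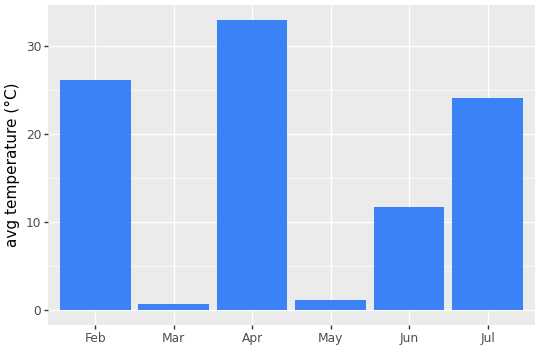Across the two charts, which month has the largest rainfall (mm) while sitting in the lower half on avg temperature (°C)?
Jun

Chart 2 median avg temperature (°C) ≈ 20; below-median months: Mar, May, Jun. Among those, Jun has the highest rainfall (mm) (≈ 250).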